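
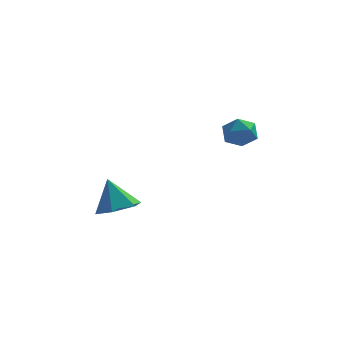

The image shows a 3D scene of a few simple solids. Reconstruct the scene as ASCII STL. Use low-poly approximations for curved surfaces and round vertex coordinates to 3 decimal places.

solid 
facet normal 0.318 -0.246 -0.915
outer loop
vertex -1.035 -1.296 -3.69
vertex -1.762 -0.834 -4.067
vertex -0.952 -0.385 -3.906
endloop
endfacet
facet normal 0.678 0.110 0.726
outer loop
vertex -1.035 -1.296 -3.69
vertex -0.952 -0.385 -3.906
vertex -2.238 -0.466 -2.693
endloop
endfacet
facet normal 0.318 -0.246 -0.915
outer loop
vertex -0.952 -0.385 -3.906
vertex -1.762 -0.834 -4.067
vertex -1.679 0.077 -4.283
endloop
endfacet
facet normal 0.330 0.852 0.407
outer loop
vertex -0.952 -0.385 -3.906
vertex -1.679 0.077 -4.283
vertex -2.238 -0.466 -2.693
endloop
endfacet
facet normal 0.317 -0.246 -0.916
outer loop
vertex -1.679 0.077 -4.283
vertex -1.762 -0.834 -4.067
vertex -2.489 -0.372 -4.443
endloop
endfacet
facet normal -0.499 0.858 0.118
outer loop
vertex -1.679 0.077 -4.283
vertex -2.489 -0.372 -4.443
vertex -2.238 -0.466 -2.693
endloop
endfacet
facet normal 0.318 -0.245 -0.916
outer loop
vertex -2.489 -0.372 -4.443
vertex -1.762 -0.834 -4.067
vertex -2.571 -1.284 -4.227
endloop
endfacet
facet normal -0.981 0.123 0.147
outer loop
vertex -2.489 -0.372 -4.443
vertex -2.571 -1.284 -4.227
vertex -2.238 -0.466 -2.693
endloop
endfacet
facet normal 0.318 -0.246 -0.916
outer loop
vertex -2.571 -1.284 -4.227
vertex -1.762 -0.834 -4.067
vertex -1.844 -1.745 -3.851
endloop
endfacet
facet normal -0.633 -0.618 0.467
outer loop
vertex -2.571 -1.284 -4.227
vertex -1.844 -1.745 -3.851
vertex -2.238 -0.466 -2.693
endloop
endfacet
facet normal 0.319 -0.246 -0.915
outer loop
vertex -1.844 -1.745 -3.851
vertex -1.762 -0.834 -4.067
vertex -1.035 -1.296 -3.69
endloop
endfacet
facet normal 0.196 -0.624 0.756
outer loop
vertex -1.844 -1.745 -3.851
vertex -1.035 -1.296 -3.69
vertex -2.238 -0.466 -2.693
endloop
endfacet
facet normal -0.527 0.384 0.758
outer loop
vertex 2.378 -2.408 1.134
vertex 2.95 -2.513 1.585
vertex 2.883 -1.879 1.217
endloop
endfacet
facet normal -0.727 0.672 0.139
outer loop
vertex 2.378 -2.408 1.134
vertex 2.883 -1.879 1.217
vertex 2.615 -2.031 0.549
endloop
endfacet
facet normal -0.946 0.144 -0.290
outer loop
vertex 2.378 -2.408 1.134
vertex 2.615 -2.031 0.549
vertex 2.518 -2.759 0.503
endloop
endfacet
facet normal -0.880 -0.470 0.066
outer loop
vertex 2.378 -2.408 1.134
vertex 2.518 -2.759 0.503
vertex 2.725 -3.057 1.143
endloop
endfacet
facet normal -0.622 -0.323 0.714
outer loop
vertex 2.378 -2.408 1.134
vertex 2.725 -3.057 1.143
vertex 2.95 -2.513 1.585
endloop
endfacet
facet normal -0.154 0.975 -0.160
outer loop
vertex 2.615 -2.031 0.549
vertex 2.883 -1.879 1.217
vertex 3.335 -1.903 0.637
endloop
endfacet
facet normal 0.171 0.508 0.844
outer loop
vertex 2.883 -1.879 1.217
vertex 2.95 -2.513 1.585
vertex 3.542 -2.201 1.277
endloop
endfacet
facet normal 0.019 -0.635 0.772
outer loop
vertex 2.95 -2.513 1.585
vertex 2.725 -3.057 1.143
vertex 3.445 -2.929 1.231
endloop
endfacet
facet normal -0.401 -0.873 -0.277
outer loop
vertex 2.725 -3.057 1.143
vertex 2.518 -2.759 0.503
vertex 3.177 -3.081 0.563
endloop
endfacet
facet normal -0.508 0.122 -0.853
outer loop
vertex 2.518 -2.759 0.503
vertex 2.615 -2.031 0.549
vertex 3.11 -2.447 0.195
endloop
endfacet
facet normal 0.880 0.470 -0.066
outer loop
vertex 3.682 -2.552 0.646
vertex 3.335 -1.903 0.637
vertex 3.542 -2.201 1.277
endloop
endfacet
facet normal 0.946 -0.144 0.290
outer loop
vertex 3.682 -2.552 0.646
vertex 3.542 -2.201 1.277
vertex 3.445 -2.929 1.231
endloop
endfacet
facet normal 0.727 -0.672 -0.139
outer loop
vertex 3.682 -2.552 0.646
vertex 3.445 -2.929 1.231
vertex 3.177 -3.081 0.563
endloop
endfacet
facet normal 0.527 -0.384 -0.758
outer loop
vertex 3.682 -2.552 0.646
vertex 3.177 -3.081 0.563
vertex 3.11 -2.447 0.195
endloop
endfacet
facet normal 0.622 0.323 -0.714
outer loop
vertex 3.682 -2.552 0.646
vertex 3.11 -2.447 0.195
vertex 3.335 -1.903 0.637
endloop
endfacet
facet normal 0.401 0.873 0.277
outer loop
vertex 3.542 -2.201 1.277
vertex 3.335 -1.903 0.637
vertex 2.883 -1.879 1.217
endloop
endfacet
facet normal 0.508 -0.122 0.853
outer loop
vertex 3.445 -2.929 1.231
vertex 3.542 -2.201 1.277
vertex 2.95 -2.513 1.585
endloop
endfacet
facet normal 0.154 -0.975 0.160
outer loop
vertex 3.177 -3.081 0.563
vertex 3.445 -2.929 1.231
vertex 2.725 -3.057 1.143
endloop
endfacet
facet normal -0.171 -0.508 -0.844
outer loop
vertex 3.11 -2.447 0.195
vertex 3.177 -3.081 0.563
vertex 2.518 -2.759 0.503
endloop
endfacet
facet normal -0.019 0.635 -0.772
outer loop
vertex 3.335 -1.903 0.637
vertex 3.11 -2.447 0.195
vertex 2.615 -2.031 0.549
endloop
endfacet

endsolid


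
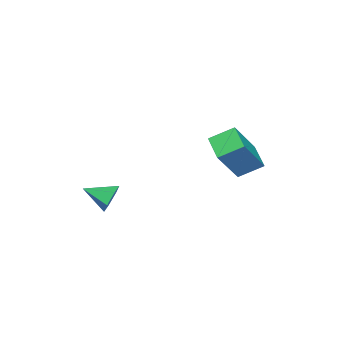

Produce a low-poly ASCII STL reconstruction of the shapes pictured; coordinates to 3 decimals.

solid 
facet normal -0.642 0.135 -0.755
outer loop
vertex -0.875 2.954 2.347
vertex -0.107 3.735 1.833
vertex -0.402 2.127 1.797
endloop
endfacet
facet normal -0.635 -0.645 0.425
outer loop
vertex 0.747 1.885 3.147
vertex -0.875 2.954 2.347
vertex -0.402 2.127 1.797
endloop
endfacet
facet normal -0.642 0.135 -0.755
outer loop
vertex -0.402 2.127 1.797
vertex -0.107 3.735 1.833
vertex 0.366 2.908 1.283
endloop
endfacet
facet normal 0.430 -0.752 -0.500
outer loop
vertex 0.366 2.908 1.283
vertex 0.747 1.885 3.147
vertex -0.402 2.127 1.797
endloop
endfacet
facet normal -0.430 0.752 0.500
outer loop
vertex -0.875 2.954 2.347
vertex 1.042 3.493 3.183
vertex -0.107 3.735 1.833
endloop
endfacet
facet normal -0.635 -0.645 0.425
outer loop
vertex 0.274 2.712 3.697
vertex -0.875 2.954 2.347
vertex 0.747 1.885 3.147
endloop
endfacet
facet normal -0.430 0.752 0.500
outer loop
vertex 0.274 2.712 3.697
vertex 1.042 3.493 3.183
vertex -0.875 2.954 2.347
endloop
endfacet
facet normal 0.635 0.645 -0.425
outer loop
vertex -0.107 3.735 1.833
vertex 1.042 3.493 3.183
vertex 0.366 2.908 1.283
endloop
endfacet
facet normal 0.430 -0.752 -0.500
outer loop
vertex 1.515 2.666 2.633
vertex 0.747 1.885 3.147
vertex 0.366 2.908 1.283
endloop
endfacet
facet normal 0.635 0.645 -0.425
outer loop
vertex 0.366 2.908 1.283
vertex 1.042 3.493 3.183
vertex 1.515 2.666 2.633
endloop
endfacet
facet normal 0.642 -0.135 0.755
outer loop
vertex 1.515 2.666 2.633
vertex 0.274 2.712 3.697
vertex 0.747 1.885 3.147
endloop
endfacet
facet normal 0.642 -0.135 0.755
outer loop
vertex 1.042 3.493 3.183
vertex 0.274 2.712 3.697
vertex 1.515 2.666 2.633
endloop
endfacet
facet normal -0.283 0.884 -0.372
outer loop
vertex 2.504 -1.456 -0.603
vertex 2.155 -1.337 -0.055
vertex 2.787 -1.15 -0.091
endloop
endfacet
facet normal 0.895 -0.336 -0.294
outer loop
vertex 2.504 -1.456 -0.603
vertex 2.787 -1.15 -0.091
vertex 2.485 -2.363 0.375
endloop
endfacet
facet normal -0.283 0.884 -0.373
outer loop
vertex 2.787 -1.15 -0.091
vertex 2.155 -1.337 -0.055
vertex 2.438 -1.031 0.456
endloop
endfacet
facet normal 0.843 -0.003 0.538
outer loop
vertex 2.787 -1.15 -0.091
vertex 2.438 -1.031 0.456
vertex 2.485 -2.363 0.375
endloop
endfacet
facet normal -0.284 0.884 -0.372
outer loop
vertex 2.438 -1.031 0.456
vertex 2.155 -1.337 -0.055
vertex 1.807 -1.219 0.492
endloop
endfacet
facet normal 0.074 -0.058 0.996
outer loop
vertex 2.438 -1.031 0.456
vertex 1.807 -1.219 0.492
vertex 2.485 -2.363 0.375
endloop
endfacet
facet normal -0.284 0.884 -0.372
outer loop
vertex 1.807 -1.219 0.492
vertex 2.155 -1.337 -0.055
vertex 1.524 -1.525 -0.019
endloop
endfacet
facet normal -0.643 -0.445 0.623
outer loop
vertex 1.807 -1.219 0.492
vertex 1.524 -1.525 -0.019
vertex 2.485 -2.363 0.375
endloop
endfacet
facet normal -0.285 0.884 -0.371
outer loop
vertex 1.524 -1.525 -0.019
vertex 2.155 -1.337 -0.055
vertex 1.872 -1.643 -0.567
endloop
endfacet
facet normal -0.593 -0.778 -0.209
outer loop
vertex 1.524 -1.525 -0.019
vertex 1.872 -1.643 -0.567
vertex 2.485 -2.363 0.375
endloop
endfacet
facet normal -0.283 0.884 -0.372
outer loop
vertex 1.872 -1.643 -0.567
vertex 2.155 -1.337 -0.055
vertex 2.504 -1.456 -0.603
endloop
endfacet
facet normal 0.176 -0.723 -0.668
outer loop
vertex 1.872 -1.643 -0.567
vertex 2.504 -1.456 -0.603
vertex 2.485 -2.363 0.375
endloop
endfacet

endsolid


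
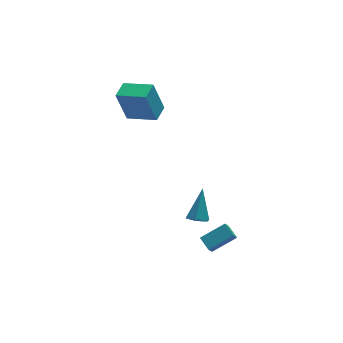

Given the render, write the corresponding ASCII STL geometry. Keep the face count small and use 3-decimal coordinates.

solid 
facet normal -0.336 -0.528 -0.780
outer loop
vertex -2.016 -3.926 -0.684
vertex -2.359 -3.402 -0.891
vertex -1.739 -3.492 -1.097
endloop
endfacet
facet normal 0.904 -0.363 0.225
outer loop
vertex -2.016 -3.926 -0.684
vertex -1.739 -3.492 -1.097
vertex -1.721 -2.398 0.591
endloop
endfacet
facet normal -0.336 -0.528 -0.780
outer loop
vertex -1.739 -3.492 -1.097
vertex -2.359 -3.402 -0.891
vertex -2.082 -2.968 -1.304
endloop
endfacet
facet normal 0.849 0.440 -0.294
outer loop
vertex -1.739 -3.492 -1.097
vertex -2.082 -2.968 -1.304
vertex -1.721 -2.398 0.591
endloop
endfacet
facet normal -0.336 -0.528 -0.780
outer loop
vertex -2.082 -2.968 -1.304
vertex -2.359 -3.402 -0.891
vertex -2.703 -2.877 -1.098
endloop
endfacet
facet normal 0.042 0.955 -0.295
outer loop
vertex -2.082 -2.968 -1.304
vertex -2.703 -2.877 -1.098
vertex -1.721 -2.398 0.591
endloop
endfacet
facet normal -0.336 -0.528 -0.780
outer loop
vertex -2.703 -2.877 -1.098
vertex -2.359 -3.402 -0.891
vertex -2.98 -3.311 -0.685
endloop
endfacet
facet normal -0.711 0.667 0.224
outer loop
vertex -2.703 -2.877 -1.098
vertex -2.98 -3.311 -0.685
vertex -1.721 -2.398 0.591
endloop
endfacet
facet normal -0.336 -0.529 -0.780
outer loop
vertex -2.98 -3.311 -0.685
vertex -2.359 -3.402 -0.891
vertex -2.636 -3.835 -0.478
endloop
endfacet
facet normal -0.655 -0.136 0.743
outer loop
vertex -2.98 -3.311 -0.685
vertex -2.636 -3.835 -0.478
vertex -1.721 -2.398 0.591
endloop
endfacet
facet normal -0.337 -0.528 -0.780
outer loop
vertex -2.636 -3.835 -0.478
vertex -2.359 -3.402 -0.891
vertex -2.016 -3.926 -0.684
endloop
endfacet
facet normal 0.152 -0.650 0.744
outer loop
vertex -2.636 -3.835 -0.478
vertex -2.016 -3.926 -0.684
vertex -1.721 -2.398 0.591
endloop
endfacet
facet normal -0.636 -0.768 -0.070
outer loop
vertex -3.202 2.548 4.391
vertex -4.533 3.697 3.885
vertex -2.673 2.29 2.417
endloop
endfacet
facet normal 0.728 -0.628 0.277
outer loop
vertex -1.967 3.143 2.495
vertex -3.202 2.548 4.391
vertex -2.673 2.29 2.417
endloop
endfacet
facet normal -0.636 -0.768 -0.070
outer loop
vertex -2.673 2.29 2.417
vertex -4.533 3.697 3.885
vertex -4.005 3.439 1.911
endloop
endfacet
facet normal 0.257 -0.125 -0.958
outer loop
vertex -4.005 3.439 1.911
vertex -1.967 3.143 2.495
vertex -2.673 2.29 2.417
endloop
endfacet
facet normal -0.257 0.125 0.958
outer loop
vertex -3.202 2.548 4.391
vertex -3.827 4.55 3.963
vertex -4.533 3.697 3.885
endloop
endfacet
facet normal 0.727 -0.628 0.277
outer loop
vertex -2.495 3.401 4.469
vertex -3.202 2.548 4.391
vertex -1.967 3.143 2.495
endloop
endfacet
facet normal -0.256 0.125 0.958
outer loop
vertex -2.495 3.401 4.469
vertex -3.827 4.55 3.963
vertex -3.202 2.548 4.391
endloop
endfacet
facet normal -0.728 0.628 -0.277
outer loop
vertex -4.533 3.697 3.885
vertex -3.827 4.55 3.963
vertex -4.005 3.439 1.911
endloop
endfacet
facet normal 0.256 -0.125 -0.958
outer loop
vertex -3.298 4.292 1.989
vertex -1.967 3.143 2.495
vertex -4.005 3.439 1.911
endloop
endfacet
facet normal -0.727 0.628 -0.277
outer loop
vertex -4.005 3.439 1.911
vertex -3.827 4.55 3.963
vertex -3.298 4.292 1.989
endloop
endfacet
facet normal 0.637 0.768 0.070
outer loop
vertex -3.298 4.292 1.989
vertex -2.495 3.401 4.469
vertex -1.967 3.143 2.495
endloop
endfacet
facet normal 0.636 0.768 0.070
outer loop
vertex -3.827 4.55 3.963
vertex -2.495 3.401 4.469
vertex -3.298 4.292 1.989
endloop
endfacet
facet normal -0.387 -0.407 0.827
outer loop
vertex -0.533 -2.693 -2.779
vertex -1.967 -2.764 -3.485
vertex -0.345 -3.487 -3.082
endloop
endfacet
facet normal 0.897 0.044 0.441
outer loop
vertex 0.007 -3.116 -3.835
vertex -0.533 -2.693 -2.779
vertex -0.345 -3.487 -3.082
endloop
endfacet
facet normal -0.387 -0.407 0.827
outer loop
vertex -0.345 -3.487 -3.082
vertex -1.967 -2.764 -3.485
vertex -1.779 -3.558 -3.788
endloop
endfacet
facet normal 0.217 -0.912 -0.348
outer loop
vertex -1.779 -3.558 -3.788
vertex 0.007 -3.116 -3.835
vertex -0.345 -3.487 -3.082
endloop
endfacet
facet normal -0.217 0.912 0.348
outer loop
vertex -0.533 -2.693 -2.779
vertex -1.615 -2.393 -4.238
vertex -1.967 -2.764 -3.485
endloop
endfacet
facet normal 0.897 0.044 0.441
outer loop
vertex -0.181 -2.322 -3.532
vertex -0.533 -2.693 -2.779
vertex 0.007 -3.116 -3.835
endloop
endfacet
facet normal -0.217 0.912 0.348
outer loop
vertex -0.181 -2.322 -3.532
vertex -1.615 -2.393 -4.238
vertex -0.533 -2.693 -2.779
endloop
endfacet
facet normal -0.897 -0.044 -0.441
outer loop
vertex -1.967 -2.764 -3.485
vertex -1.615 -2.393 -4.238
vertex -1.779 -3.558 -3.788
endloop
endfacet
facet normal 0.217 -0.912 -0.348
outer loop
vertex -1.427 -3.187 -4.541
vertex 0.007 -3.116 -3.835
vertex -1.779 -3.558 -3.788
endloop
endfacet
facet normal -0.897 -0.044 -0.441
outer loop
vertex -1.779 -3.558 -3.788
vertex -1.615 -2.393 -4.238
vertex -1.427 -3.187 -4.541
endloop
endfacet
facet normal 0.387 0.407 -0.827
outer loop
vertex -1.427 -3.187 -4.541
vertex -0.181 -2.322 -3.532
vertex 0.007 -3.116 -3.835
endloop
endfacet
facet normal 0.387 0.407 -0.827
outer loop
vertex -1.615 -2.393 -4.238
vertex -0.181 -2.322 -3.532
vertex -1.427 -3.187 -4.541
endloop
endfacet

endsolid


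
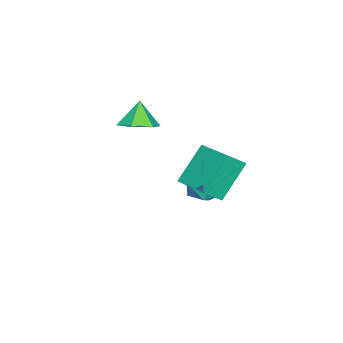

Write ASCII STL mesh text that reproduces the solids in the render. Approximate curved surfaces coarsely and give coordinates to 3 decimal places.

solid 
facet normal 0.348 0.133 -0.928
outer loop
vertex 2.079 -3.82 2.32
vertex 1.562 -3.139 2.224
vertex 2.357 -3.035 2.537
endloop
endfacet
facet normal 0.570 -0.400 0.718
outer loop
vertex 2.079 -3.82 2.32
vertex 2.357 -3.035 2.537
vertex 1.138 -3.301 3.356
endloop
endfacet
facet normal 0.348 0.133 -0.928
outer loop
vertex 2.357 -3.035 2.537
vertex 1.562 -3.139 2.224
vertex 1.84 -2.354 2.441
endloop
endfacet
facet normal 0.433 0.440 0.787
outer loop
vertex 2.357 -3.035 2.537
vertex 1.84 -2.354 2.441
vertex 1.138 -3.301 3.356
endloop
endfacet
facet normal 0.348 0.133 -0.928
outer loop
vertex 1.84 -2.354 2.441
vertex 1.562 -3.139 2.224
vertex 1.046 -2.458 2.128
endloop
endfacet
facet normal -0.319 0.770 0.553
outer loop
vertex 1.84 -2.354 2.441
vertex 1.046 -2.458 2.128
vertex 1.138 -3.301 3.356
endloop
endfacet
facet normal 0.348 0.133 -0.928
outer loop
vertex 1.046 -2.458 2.128
vertex 1.562 -3.139 2.224
vertex 0.768 -3.242 1.911
endloop
endfacet
facet normal -0.932 0.262 0.249
outer loop
vertex 1.046 -2.458 2.128
vertex 0.768 -3.242 1.911
vertex 1.138 -3.301 3.356
endloop
endfacet
facet normal 0.348 0.133 -0.928
outer loop
vertex 0.768 -3.242 1.911
vertex 1.562 -3.139 2.224
vertex 1.284 -3.923 2.007
endloop
endfacet
facet normal -0.796 -0.578 0.180
outer loop
vertex 0.768 -3.242 1.911
vertex 1.284 -3.923 2.007
vertex 1.138 -3.301 3.356
endloop
endfacet
facet normal 0.348 0.133 -0.928
outer loop
vertex 1.284 -3.923 2.007
vertex 1.562 -3.139 2.224
vertex 2.079 -3.82 2.32
endloop
endfacet
facet normal -0.045 -0.909 0.414
outer loop
vertex 1.284 -3.923 2.007
vertex 2.079 -3.82 2.32
vertex 1.138 -3.301 3.356
endloop
endfacet
facet normal -0.567 0.233 0.790
outer loop
vertex 3.154 0.343 2.723
vertex 4.129 1.884 2.969
vertex 2.574 0.798 2.172
endloop
endfacet
facet normal -0.530 -0.837 -0.134
outer loop
vertex 3.651 0.356 0.671
vertex 3.154 0.343 2.723
vertex 2.574 0.798 2.172
endloop
endfacet
facet normal -0.567 0.232 0.791
outer loop
vertex 2.574 0.798 2.172
vertex 4.129 1.884 2.969
vertex 3.548 2.339 2.419
endloop
endfacet
facet normal -0.631 0.494 -0.598
outer loop
vertex 3.548 2.339 2.419
vertex 3.651 0.356 0.671
vertex 2.574 0.798 2.172
endloop
endfacet
facet normal 0.631 -0.494 0.598
outer loop
vertex 3.154 0.343 2.723
vertex 5.206 1.442 1.468
vertex 4.129 1.884 2.969
endloop
endfacet
facet normal -0.530 -0.838 -0.134
outer loop
vertex 4.232 -0.099 1.221
vertex 3.154 0.343 2.723
vertex 3.651 0.356 0.671
endloop
endfacet
facet normal 0.631 -0.494 0.598
outer loop
vertex 4.232 -0.099 1.221
vertex 5.206 1.442 1.468
vertex 3.154 0.343 2.723
endloop
endfacet
facet normal 0.530 0.838 0.133
outer loop
vertex 4.129 1.884 2.969
vertex 5.206 1.442 1.468
vertex 3.548 2.339 2.419
endloop
endfacet
facet normal -0.631 0.494 -0.598
outer loop
vertex 4.626 1.897 0.917
vertex 3.651 0.356 0.671
vertex 3.548 2.339 2.419
endloop
endfacet
facet normal 0.530 0.837 0.134
outer loop
vertex 3.548 2.339 2.419
vertex 5.206 1.442 1.468
vertex 4.626 1.897 0.917
endloop
endfacet
facet normal 0.567 -0.232 -0.791
outer loop
vertex 4.626 1.897 0.917
vertex 4.232 -0.099 1.221
vertex 3.651 0.356 0.671
endloop
endfacet
facet normal 0.568 -0.232 -0.790
outer loop
vertex 5.206 1.442 1.468
vertex 4.232 -0.099 1.221
vertex 4.626 1.897 0.917
endloop
endfacet
facet normal -0.508 0.071 0.858
outer loop
vertex 1.551 0.443 0.353
vertex 1.258 -0.373 0.247
vertex 2.004 -0.23 0.677
endloop
endfacet
facet normal 0.079 0.475 0.876
outer loop
vertex 1.551 0.443 0.353
vertex 2.004 -0.23 0.677
vertex 2.421 0.428 0.283
endloop
endfacet
facet normal 0.043 0.941 0.336
outer loop
vertex 1.551 0.443 0.353
vertex 2.421 0.428 0.283
vertex 1.933 0.691 -0.391
endloop
endfacet
facet normal -0.567 0.824 -0.016
outer loop
vertex 1.551 0.443 0.353
vertex 1.933 0.691 -0.391
vertex 1.214 0.196 -0.413
endloop
endfacet
facet normal -0.908 0.286 0.307
outer loop
vertex 1.551 0.443 0.353
vertex 1.214 0.196 -0.413
vertex 1.258 -0.373 0.247
endloop
endfacet
facet normal 0.642 0.052 0.765
outer loop
vertex 2.421 0.428 0.283
vertex 2.004 -0.23 0.677
vertex 2.666 -0.396 0.133
endloop
endfacet
facet normal -0.308 -0.603 0.736
outer loop
vertex 2.004 -0.23 0.677
vertex 1.258 -0.373 0.247
vertex 1.947 -0.891 0.111
endloop
endfacet
facet normal -0.954 -0.255 -0.156
outer loop
vertex 1.258 -0.373 0.247
vertex 1.214 0.196 -0.413
vertex 1.459 -0.628 -0.563
endloop
endfacet
facet normal -0.403 0.615 -0.678
outer loop
vertex 1.214 0.196 -0.413
vertex 1.933 0.691 -0.391
vertex 1.876 0.03 -0.957
endloop
endfacet
facet normal 0.584 0.805 -0.109
outer loop
vertex 1.933 0.691 -0.391
vertex 2.421 0.428 0.283
vertex 2.622 0.173 -0.527
endloop
endfacet
facet normal 0.567 -0.824 0.016
outer loop
vertex 2.329 -0.643 -0.633
vertex 2.666 -0.396 0.133
vertex 1.947 -0.891 0.111
endloop
endfacet
facet normal -0.043 -0.941 -0.336
outer loop
vertex 2.329 -0.643 -0.633
vertex 1.947 -0.891 0.111
vertex 1.459 -0.628 -0.563
endloop
endfacet
facet normal -0.079 -0.475 -0.876
outer loop
vertex 2.329 -0.643 -0.633
vertex 1.459 -0.628 -0.563
vertex 1.876 0.03 -0.957
endloop
endfacet
facet normal 0.508 -0.071 -0.858
outer loop
vertex 2.329 -0.643 -0.633
vertex 1.876 0.03 -0.957
vertex 2.622 0.173 -0.527
endloop
endfacet
facet normal 0.908 -0.286 -0.307
outer loop
vertex 2.329 -0.643 -0.633
vertex 2.622 0.173 -0.527
vertex 2.666 -0.396 0.133
endloop
endfacet
facet normal 0.403 -0.615 0.678
outer loop
vertex 1.947 -0.891 0.111
vertex 2.666 -0.396 0.133
vertex 2.004 -0.23 0.677
endloop
endfacet
facet normal -0.584 -0.805 0.109
outer loop
vertex 1.459 -0.628 -0.563
vertex 1.947 -0.891 0.111
vertex 1.258 -0.373 0.247
endloop
endfacet
facet normal -0.642 -0.052 -0.765
outer loop
vertex 1.876 0.03 -0.957
vertex 1.459 -0.628 -0.563
vertex 1.214 0.196 -0.413
endloop
endfacet
facet normal 0.308 0.603 -0.736
outer loop
vertex 2.622 0.173 -0.527
vertex 1.876 0.03 -0.957
vertex 1.933 0.691 -0.391
endloop
endfacet
facet normal 0.954 0.255 0.156
outer loop
vertex 2.666 -0.396 0.133
vertex 2.622 0.173 -0.527
vertex 2.421 0.428 0.283
endloop
endfacet

endsolid


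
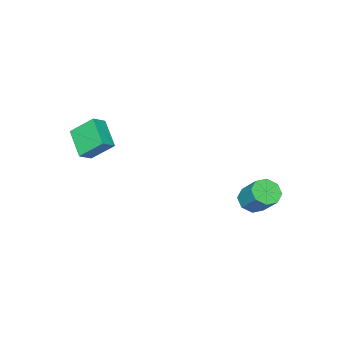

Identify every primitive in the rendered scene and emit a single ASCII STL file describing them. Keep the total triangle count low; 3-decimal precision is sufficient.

solid 
facet normal -0.147 -0.673 -0.725
outer loop
vertex -2.354 1.649 -4.243
vertex -3.122 2.153 -4.555
vertex -2.172 2.157 -4.752
endloop
endfacet
facet normal 0.958 -0.279 0.064
outer loop
vertex -2.354 1.649 -4.243
vertex -2.172 2.157 -4.752
vertex -2.071 2.943 -2.852
endloop
endfacet
facet normal 0.958 -0.279 0.064
outer loop
vertex -2.071 2.943 -2.852
vertex -2.172 2.157 -4.752
vertex -1.889 3.451 -3.362
endloop
endfacet
facet normal 0.147 0.674 0.724
outer loop
vertex -2.071 2.943 -2.852
vertex -1.889 3.451 -3.362
vertex -2.838 3.447 -3.165
endloop
endfacet
facet normal -0.147 -0.674 -0.724
outer loop
vertex -2.172 2.157 -4.752
vertex -3.122 2.153 -4.555
vertex -2.546 2.663 -5.147
endloop
endfacet
facet normal 0.851 0.286 -0.440
outer loop
vertex -2.172 2.157 -4.752
vertex -2.546 2.663 -5.147
vertex -1.889 3.451 -3.362
endloop
endfacet
facet normal 0.851 0.287 -0.440
outer loop
vertex -1.889 3.451 -3.362
vertex -2.546 2.663 -5.147
vertex -2.263 3.956 -3.756
endloop
endfacet
facet normal 0.147 0.674 0.724
outer loop
vertex -1.889 3.451 -3.362
vertex -2.263 3.956 -3.756
vertex -2.838 3.447 -3.165
endloop
endfacet
facet normal -0.148 -0.674 -0.724
outer loop
vertex -2.546 2.663 -5.147
vertex -3.122 2.153 -4.555
vertex -3.258 2.87 -5.194
endloop
endfacet
facet normal 0.244 0.685 -0.686
outer loop
vertex -2.546 2.663 -5.147
vertex -3.258 2.87 -5.194
vertex -2.263 3.956 -3.756
endloop
endfacet
facet normal 0.246 0.684 -0.687
outer loop
vertex -2.263 3.956 -3.756
vertex -3.258 2.87 -5.194
vertex -2.974 4.164 -3.804
endloop
endfacet
facet normal 0.148 0.674 0.724
outer loop
vertex -2.263 3.956 -3.756
vertex -2.974 4.164 -3.804
vertex -2.838 3.447 -3.165
endloop
endfacet
facet normal -0.147 -0.673 -0.724
outer loop
vertex -3.258 2.87 -5.194
vertex -3.122 2.153 -4.555
vertex -3.889 2.657 -4.868
endloop
endfacet
facet normal -0.504 0.681 -0.531
outer loop
vertex -3.258 2.87 -5.194
vertex -3.889 2.657 -4.868
vertex -2.974 4.164 -3.804
endloop
endfacet
facet normal -0.504 0.681 -0.531
outer loop
vertex -2.974 4.164 -3.804
vertex -3.889 2.657 -4.868
vertex -3.606 3.951 -3.477
endloop
endfacet
facet normal 0.148 0.674 0.724
outer loop
vertex -2.974 4.164 -3.804
vertex -3.606 3.951 -3.477
vertex -2.838 3.447 -3.165
endloop
endfacet
facet normal -0.147 -0.674 -0.724
outer loop
vertex -3.889 2.657 -4.868
vertex -3.122 2.153 -4.555
vertex -4.071 2.149 -4.358
endloop
endfacet
facet normal -0.958 0.279 -0.064
outer loop
vertex -3.889 2.657 -4.868
vertex -4.071 2.149 -4.358
vertex -3.606 3.951 -3.477
endloop
endfacet
facet normal -0.958 0.279 -0.064
outer loop
vertex -3.606 3.951 -3.477
vertex -4.071 2.149 -4.358
vertex -3.788 3.443 -2.968
endloop
endfacet
facet normal 0.147 0.673 0.725
outer loop
vertex -3.606 3.951 -3.477
vertex -3.788 3.443 -2.968
vertex -2.838 3.447 -3.165
endloop
endfacet
facet normal -0.147 -0.674 -0.724
outer loop
vertex -4.071 2.149 -4.358
vertex -3.122 2.153 -4.555
vertex -3.697 1.644 -3.964
endloop
endfacet
facet normal -0.851 -0.287 0.440
outer loop
vertex -4.071 2.149 -4.358
vertex -3.697 1.644 -3.964
vertex -3.788 3.443 -2.968
endloop
endfacet
facet normal -0.851 -0.286 0.439
outer loop
vertex -3.788 3.443 -2.968
vertex -3.697 1.644 -3.964
vertex -3.414 2.937 -2.573
endloop
endfacet
facet normal 0.147 0.674 0.724
outer loop
vertex -3.788 3.443 -2.968
vertex -3.414 2.937 -2.573
vertex -2.838 3.447 -3.165
endloop
endfacet
facet normal -0.148 -0.674 -0.724
outer loop
vertex -3.697 1.644 -3.964
vertex -3.122 2.153 -4.555
vertex -2.986 1.436 -3.916
endloop
endfacet
facet normal -0.247 -0.684 0.686
outer loop
vertex -3.697 1.644 -3.964
vertex -2.986 1.436 -3.916
vertex -3.414 2.937 -2.573
endloop
endfacet
facet normal -0.244 -0.684 0.687
outer loop
vertex -3.414 2.937 -2.573
vertex -2.986 1.436 -3.916
vertex -2.702 2.73 -2.526
endloop
endfacet
facet normal 0.148 0.674 0.724
outer loop
vertex -3.414 2.937 -2.573
vertex -2.702 2.73 -2.526
vertex -2.838 3.447 -3.165
endloop
endfacet
facet normal -0.148 -0.674 -0.724
outer loop
vertex -2.986 1.436 -3.916
vertex -3.122 2.153 -4.555
vertex -2.354 1.649 -4.243
endloop
endfacet
facet normal 0.504 -0.681 0.531
outer loop
vertex -2.986 1.436 -3.916
vertex -2.354 1.649 -4.243
vertex -2.702 2.73 -2.526
endloop
endfacet
facet normal 0.504 -0.681 0.531
outer loop
vertex -2.702 2.73 -2.526
vertex -2.354 1.649 -4.243
vertex -2.071 2.943 -2.852
endloop
endfacet
facet normal 0.147 0.673 0.724
outer loop
vertex -2.702 2.73 -2.526
vertex -2.071 2.943 -2.852
vertex -2.838 3.447 -3.165
endloop
endfacet
facet normal -0.852 0.042 -0.522
outer loop
vertex 3.214 -5.279 0.63
vertex 2.518 -4.073 1.863
vertex 3.953 -3.744 -0.455
endloop
endfacet
facet normal 0.374 -0.649 -0.663
outer loop
vertex 4.822 -3.787 0.077
vertex 3.214 -5.279 0.63
vertex 3.953 -3.744 -0.455
endloop
endfacet
facet normal -0.852 0.042 -0.522
outer loop
vertex 3.953 -3.744 -0.455
vertex 2.518 -4.073 1.863
vertex 3.257 -2.538 0.778
endloop
endfacet
facet normal 0.366 0.760 -0.537
outer loop
vertex 3.257 -2.538 0.778
vertex 4.822 -3.787 0.077
vertex 3.953 -3.744 -0.455
endloop
endfacet
facet normal -0.366 -0.760 0.537
outer loop
vertex 3.214 -5.279 0.63
vertex 3.387 -4.116 2.395
vertex 2.518 -4.073 1.863
endloop
endfacet
facet normal 0.374 -0.649 -0.663
outer loop
vertex 4.083 -5.322 1.162
vertex 3.214 -5.279 0.63
vertex 4.822 -3.787 0.077
endloop
endfacet
facet normal -0.366 -0.760 0.537
outer loop
vertex 4.083 -5.322 1.162
vertex 3.387 -4.116 2.395
vertex 3.214 -5.279 0.63
endloop
endfacet
facet normal -0.374 0.649 0.663
outer loop
vertex 2.518 -4.073 1.863
vertex 3.387 -4.116 2.395
vertex 3.257 -2.538 0.778
endloop
endfacet
facet normal 0.366 0.760 -0.537
outer loop
vertex 4.126 -2.581 1.31
vertex 4.822 -3.787 0.077
vertex 3.257 -2.538 0.778
endloop
endfacet
facet normal -0.374 0.649 0.663
outer loop
vertex 3.257 -2.538 0.778
vertex 3.387 -4.116 2.395
vertex 4.126 -2.581 1.31
endloop
endfacet
facet normal 0.852 -0.042 0.522
outer loop
vertex 4.126 -2.581 1.31
vertex 4.083 -5.322 1.162
vertex 4.822 -3.787 0.077
endloop
endfacet
facet normal 0.852 -0.042 0.522
outer loop
vertex 3.387 -4.116 2.395
vertex 4.083 -5.322 1.162
vertex 4.126 -2.581 1.31
endloop
endfacet

endsolid


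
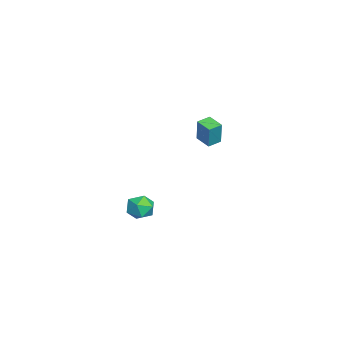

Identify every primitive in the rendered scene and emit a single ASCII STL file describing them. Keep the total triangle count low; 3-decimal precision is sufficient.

solid 
facet normal -0.746 -0.631 0.212
outer loop
vertex -3.815 2.782 -0.383
vertex -4.345 3.449 -0.262
vertex -4.205 2.742 -1.872
endloop
endfacet
facet normal 0.616 -0.775 -0.141
outer loop
vertex -3.415 3.411 -2.098
vertex -3.815 2.782 -0.383
vertex -4.205 2.742 -1.872
endloop
endfacet
facet normal -0.746 -0.632 0.213
outer loop
vertex -4.205 2.742 -1.872
vertex -4.345 3.449 -0.262
vertex -4.735 3.408 -1.752
endloop
endfacet
facet normal -0.253 -0.027 -0.967
outer loop
vertex -4.735 3.408 -1.752
vertex -3.415 3.411 -2.098
vertex -4.205 2.742 -1.872
endloop
endfacet
facet normal 0.254 0.027 0.967
outer loop
vertex -3.815 2.782 -0.383
vertex -3.555 4.118 -0.488
vertex -4.345 3.449 -0.262
endloop
endfacet
facet normal 0.617 -0.774 -0.140
outer loop
vertex -3.025 3.452 -0.608
vertex -3.815 2.782 -0.383
vertex -3.415 3.411 -2.098
endloop
endfacet
facet normal 0.253 0.027 0.967
outer loop
vertex -3.025 3.452 -0.608
vertex -3.555 4.118 -0.488
vertex -3.815 2.782 -0.383
endloop
endfacet
facet normal -0.616 0.775 0.140
outer loop
vertex -4.345 3.449 -0.262
vertex -3.555 4.118 -0.488
vertex -4.735 3.408 -1.752
endloop
endfacet
facet normal -0.253 -0.026 -0.967
outer loop
vertex -3.945 4.078 -1.977
vertex -3.415 3.411 -2.098
vertex -4.735 3.408 -1.752
endloop
endfacet
facet normal -0.617 0.774 0.141
outer loop
vertex -4.735 3.408 -1.752
vertex -3.555 4.118 -0.488
vertex -3.945 4.078 -1.977
endloop
endfacet
facet normal 0.746 0.631 -0.213
outer loop
vertex -3.945 4.078 -1.977
vertex -3.025 3.452 -0.608
vertex -3.415 3.411 -2.098
endloop
endfacet
facet normal 0.746 0.632 -0.212
outer loop
vertex -3.555 4.118 -0.488
vertex -3.025 3.452 -0.608
vertex -3.945 4.078 -1.977
endloop
endfacet
facet normal -0.085 0.783 0.616
outer loop
vertex 2.948 0.708 -2.924
vertex 3.284 0.24 -2.283
vertex 3.8 0.701 -2.797
endloop
endfacet
facet normal 0.016 0.998 -0.055
outer loop
vertex 2.948 0.708 -2.924
vertex 3.8 0.701 -2.797
vertex 3.484 0.662 -3.598
endloop
endfacet
facet normal -0.510 0.730 -0.455
outer loop
vertex 2.948 0.708 -2.924
vertex 3.484 0.662 -3.598
vertex 2.772 0.176 -3.579
endloop
endfacet
facet normal -0.937 0.348 -0.031
outer loop
vertex 2.948 0.708 -2.924
vertex 2.772 0.176 -3.579
vertex 2.648 -0.085 -2.767
endloop
endfacet
facet normal -0.675 0.381 0.632
outer loop
vertex 2.948 0.708 -2.924
vertex 2.648 -0.085 -2.767
vertex 3.284 0.24 -2.283
endloop
endfacet
facet normal 0.632 0.721 -0.284
outer loop
vertex 3.484 0.662 -3.598
vertex 3.8 0.701 -2.797
vertex 4.152 0.165 -3.373
endloop
endfacet
facet normal 0.467 0.371 0.802
outer loop
vertex 3.8 0.701 -2.797
vertex 3.284 0.24 -2.283
vertex 4.028 -0.096 -2.561
endloop
endfacet
facet normal -0.487 -0.280 0.828
outer loop
vertex 3.284 0.24 -2.283
vertex 2.648 -0.085 -2.767
vertex 3.316 -0.582 -2.542
endloop
endfacet
facet normal -0.910 -0.333 -0.246
outer loop
vertex 2.648 -0.085 -2.767
vertex 2.772 0.176 -3.579
vertex 3.0 -0.621 -3.343
endloop
endfacet
facet normal -0.220 0.285 -0.933
outer loop
vertex 2.772 0.176 -3.579
vertex 3.484 0.662 -3.598
vertex 3.516 -0.16 -3.857
endloop
endfacet
facet normal 0.937 -0.348 0.031
outer loop
vertex 3.852 -0.628 -3.216
vertex 4.152 0.165 -3.373
vertex 4.028 -0.096 -2.561
endloop
endfacet
facet normal 0.510 -0.730 0.455
outer loop
vertex 3.852 -0.628 -3.216
vertex 4.028 -0.096 -2.561
vertex 3.316 -0.582 -2.542
endloop
endfacet
facet normal -0.016 -0.998 0.055
outer loop
vertex 3.852 -0.628 -3.216
vertex 3.316 -0.582 -2.542
vertex 3.0 -0.621 -3.343
endloop
endfacet
facet normal 0.085 -0.783 -0.616
outer loop
vertex 3.852 -0.628 -3.216
vertex 3.0 -0.621 -3.343
vertex 3.516 -0.16 -3.857
endloop
endfacet
facet normal 0.675 -0.381 -0.632
outer loop
vertex 3.852 -0.628 -3.216
vertex 3.516 -0.16 -3.857
vertex 4.152 0.165 -3.373
endloop
endfacet
facet normal 0.910 0.333 0.246
outer loop
vertex 4.028 -0.096 -2.561
vertex 4.152 0.165 -3.373
vertex 3.8 0.701 -2.797
endloop
endfacet
facet normal 0.220 -0.285 0.933
outer loop
vertex 3.316 -0.582 -2.542
vertex 4.028 -0.096 -2.561
vertex 3.284 0.24 -2.283
endloop
endfacet
facet normal -0.632 -0.721 0.284
outer loop
vertex 3.0 -0.621 -3.343
vertex 3.316 -0.582 -2.542
vertex 2.648 -0.085 -2.767
endloop
endfacet
facet normal -0.467 -0.371 -0.802
outer loop
vertex 3.516 -0.16 -3.857
vertex 3.0 -0.621 -3.343
vertex 2.772 0.176 -3.579
endloop
endfacet
facet normal 0.487 0.280 -0.828
outer loop
vertex 4.152 0.165 -3.373
vertex 3.516 -0.16 -3.857
vertex 3.484 0.662 -3.598
endloop
endfacet

endsolid


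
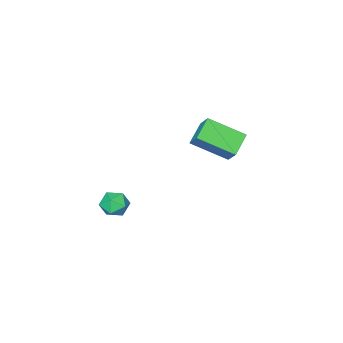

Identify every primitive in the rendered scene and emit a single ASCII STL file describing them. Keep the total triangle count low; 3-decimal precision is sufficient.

solid 
facet normal -0.006 0.588 0.809
outer loop
vertex 2.938 -0.211 -1.981
vertex 2.597 -0.769 -1.578
vertex 3.363 -0.727 -1.603
endloop
endfacet
facet normal 0.551 0.739 0.389
outer loop
vertex 2.938 -0.211 -1.981
vertex 3.363 -0.727 -1.603
vertex 3.566 -0.506 -2.31
endloop
endfacet
facet normal 0.299 0.920 -0.255
outer loop
vertex 2.938 -0.211 -1.981
vertex 3.566 -0.506 -2.31
vertex 2.925 -0.412 -2.722
endloop
endfacet
facet normal -0.415 0.880 -0.231
outer loop
vertex 2.938 -0.211 -1.981
vertex 2.925 -0.412 -2.722
vertex 2.326 -0.575 -2.269
endloop
endfacet
facet normal -0.602 0.675 0.426
outer loop
vertex 2.938 -0.211 -1.981
vertex 2.326 -0.575 -2.269
vertex 2.597 -0.769 -1.578
endloop
endfacet
facet normal 0.938 0.146 0.315
outer loop
vertex 3.566 -0.506 -2.31
vertex 3.363 -0.727 -1.603
vertex 3.614 -1.245 -2.111
endloop
endfacet
facet normal 0.038 -0.100 0.994
outer loop
vertex 3.363 -0.727 -1.603
vertex 2.597 -0.769 -1.578
vertex 3.015 -1.408 -1.658
endloop
endfacet
facet normal -0.926 0.041 0.375
outer loop
vertex 2.597 -0.769 -1.578
vertex 2.326 -0.575 -2.269
vertex 2.374 -1.314 -2.07
endloop
endfacet
facet normal -0.622 0.373 -0.688
outer loop
vertex 2.326 -0.575 -2.269
vertex 2.925 -0.412 -2.722
vertex 2.577 -1.093 -2.777
endloop
endfacet
facet normal 0.531 0.438 -0.726
outer loop
vertex 2.925 -0.412 -2.722
vertex 3.566 -0.506 -2.31
vertex 3.343 -1.051 -2.802
endloop
endfacet
facet normal 0.415 -0.880 0.231
outer loop
vertex 3.002 -1.609 -2.399
vertex 3.614 -1.245 -2.111
vertex 3.015 -1.408 -1.658
endloop
endfacet
facet normal -0.299 -0.920 0.255
outer loop
vertex 3.002 -1.609 -2.399
vertex 3.015 -1.408 -1.658
vertex 2.374 -1.314 -2.07
endloop
endfacet
facet normal -0.551 -0.739 -0.389
outer loop
vertex 3.002 -1.609 -2.399
vertex 2.374 -1.314 -2.07
vertex 2.577 -1.093 -2.777
endloop
endfacet
facet normal 0.006 -0.588 -0.809
outer loop
vertex 3.002 -1.609 -2.399
vertex 2.577 -1.093 -2.777
vertex 3.343 -1.051 -2.802
endloop
endfacet
facet normal 0.602 -0.675 -0.426
outer loop
vertex 3.002 -1.609 -2.399
vertex 3.343 -1.051 -2.802
vertex 3.614 -1.245 -2.111
endloop
endfacet
facet normal 0.622 -0.373 0.688
outer loop
vertex 3.015 -1.408 -1.658
vertex 3.614 -1.245 -2.111
vertex 3.363 -0.727 -1.603
endloop
endfacet
facet normal -0.531 -0.438 0.726
outer loop
vertex 2.374 -1.314 -2.07
vertex 3.015 -1.408 -1.658
vertex 2.597 -0.769 -1.578
endloop
endfacet
facet normal -0.938 -0.146 -0.315
outer loop
vertex 2.577 -1.093 -2.777
vertex 2.374 -1.314 -2.07
vertex 2.326 -0.575 -2.269
endloop
endfacet
facet normal -0.038 0.100 -0.994
outer loop
vertex 3.343 -1.051 -2.802
vertex 2.577 -1.093 -2.777
vertex 2.925 -0.412 -2.722
endloop
endfacet
facet normal 0.926 -0.041 -0.375
outer loop
vertex 3.614 -1.245 -2.111
vertex 3.343 -1.051 -2.802
vertex 3.566 -0.506 -2.31
endloop
endfacet
facet normal -0.549 0.701 -0.456
outer loop
vertex -4.013 -0.163 -0.777
vertex -3.776 0.581 0.081
vertex -2.943 0.25 -1.431
endloop
endfacet
facet normal -0.205 -0.641 -0.740
outer loop
vertex -1.824 -1.181 -0.501
vertex -4.013 -0.163 -0.777
vertex -2.943 0.25 -1.431
endloop
endfacet
facet normal -0.548 0.701 -0.456
outer loop
vertex -2.943 0.25 -1.431
vertex -3.776 0.581 0.081
vertex -2.706 0.993 -0.572
endloop
endfacet
facet normal 0.811 0.313 -0.494
outer loop
vertex -2.706 0.993 -0.572
vertex -1.824 -1.181 -0.501
vertex -2.943 0.25 -1.431
endloop
endfacet
facet normal -0.811 -0.312 0.495
outer loop
vertex -4.013 -0.163 -0.777
vertex -2.657 -0.85 1.011
vertex -3.776 0.581 0.081
endloop
endfacet
facet normal -0.205 -0.641 -0.740
outer loop
vertex -2.894 -1.593 0.152
vertex -4.013 -0.163 -0.777
vertex -1.824 -1.181 -0.501
endloop
endfacet
facet normal -0.811 -0.313 0.495
outer loop
vertex -2.894 -1.593 0.152
vertex -2.657 -0.85 1.011
vertex -4.013 -0.163 -0.777
endloop
endfacet
facet normal 0.205 0.641 0.740
outer loop
vertex -3.776 0.581 0.081
vertex -2.657 -0.85 1.011
vertex -2.706 0.993 -0.572
endloop
endfacet
facet normal 0.811 0.313 -0.495
outer loop
vertex -1.587 -0.437 0.357
vertex -1.824 -1.181 -0.501
vertex -2.706 0.993 -0.572
endloop
endfacet
facet normal 0.205 0.641 0.740
outer loop
vertex -2.706 0.993 -0.572
vertex -2.657 -0.85 1.011
vertex -1.587 -0.437 0.357
endloop
endfacet
facet normal 0.548 -0.701 0.456
outer loop
vertex -1.587 -0.437 0.357
vertex -2.894 -1.593 0.152
vertex -1.824 -1.181 -0.501
endloop
endfacet
facet normal 0.549 -0.701 0.455
outer loop
vertex -2.657 -0.85 1.011
vertex -2.894 -1.593 0.152
vertex -1.587 -0.437 0.357
endloop
endfacet

endsolid


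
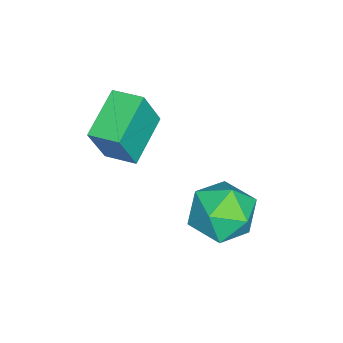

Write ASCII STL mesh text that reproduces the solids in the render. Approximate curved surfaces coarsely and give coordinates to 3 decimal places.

solid 
facet normal 0.466 0.374 0.802
outer loop
vertex 2.032 1.617 -0.41
vertex 1.398 0.985 0.254
vertex 2.369 0.593 -0.128
endloop
endfacet
facet normal 0.902 0.362 0.236
outer loop
vertex 2.032 1.617 -0.41
vertex 2.369 0.593 -0.128
vertex 2.498 0.954 -1.175
endloop
endfacet
facet normal 0.600 0.748 -0.283
outer loop
vertex 2.032 1.617 -0.41
vertex 2.498 0.954 -1.175
vertex 1.607 1.569 -1.439
endloop
endfacet
facet normal -0.021 0.999 -0.038
outer loop
vertex 2.032 1.617 -0.41
vertex 1.607 1.569 -1.439
vertex 0.927 1.588 -0.557
endloop
endfacet
facet normal -0.104 0.768 0.632
outer loop
vertex 2.032 1.617 -0.41
vertex 0.927 1.588 -0.557
vertex 1.398 0.985 0.254
endloop
endfacet
facet normal 0.950 -0.313 0.009
outer loop
vertex 2.498 0.954 -1.175
vertex 2.369 0.593 -0.128
vertex 2.153 -0.088 -0.983
endloop
endfacet
facet normal 0.245 -0.294 0.924
outer loop
vertex 2.369 0.593 -0.128
vertex 1.398 0.985 0.254
vertex 1.473 -0.069 -0.101
endloop
endfacet
facet normal -0.678 0.344 0.650
outer loop
vertex 1.398 0.985 0.254
vertex 0.927 1.588 -0.557
vertex 0.582 0.546 -0.365
endloop
endfacet
facet normal -0.544 0.718 -0.435
outer loop
vertex 0.927 1.588 -0.557
vertex 1.607 1.569 -1.439
vertex 0.711 0.907 -1.412
endloop
endfacet
facet normal 0.462 0.312 -0.830
outer loop
vertex 1.607 1.569 -1.439
vertex 2.498 0.954 -1.175
vertex 1.682 0.515 -1.794
endloop
endfacet
facet normal 0.021 -0.999 0.038
outer loop
vertex 1.048 -0.117 -1.13
vertex 2.153 -0.088 -0.983
vertex 1.473 -0.069 -0.101
endloop
endfacet
facet normal -0.600 -0.748 0.283
outer loop
vertex 1.048 -0.117 -1.13
vertex 1.473 -0.069 -0.101
vertex 0.582 0.546 -0.365
endloop
endfacet
facet normal -0.902 -0.362 -0.236
outer loop
vertex 1.048 -0.117 -1.13
vertex 0.582 0.546 -0.365
vertex 0.711 0.907 -1.412
endloop
endfacet
facet normal -0.466 -0.374 -0.802
outer loop
vertex 1.048 -0.117 -1.13
vertex 0.711 0.907 -1.412
vertex 1.682 0.515 -1.794
endloop
endfacet
facet normal 0.104 -0.768 -0.632
outer loop
vertex 1.048 -0.117 -1.13
vertex 1.682 0.515 -1.794
vertex 2.153 -0.088 -0.983
endloop
endfacet
facet normal 0.544 -0.718 0.435
outer loop
vertex 1.473 -0.069 -0.101
vertex 2.153 -0.088 -0.983
vertex 2.369 0.593 -0.128
endloop
endfacet
facet normal -0.462 -0.312 0.830
outer loop
vertex 0.582 0.546 -0.365
vertex 1.473 -0.069 -0.101
vertex 1.398 0.985 0.254
endloop
endfacet
facet normal -0.950 0.313 -0.009
outer loop
vertex 0.711 0.907 -1.412
vertex 0.582 0.546 -0.365
vertex 0.927 1.588 -0.557
endloop
endfacet
facet normal -0.245 0.294 -0.924
outer loop
vertex 1.682 0.515 -1.794
vertex 0.711 0.907 -1.412
vertex 1.607 1.569 -1.439
endloop
endfacet
facet normal 0.678 -0.344 -0.650
outer loop
vertex 2.153 -0.088 -0.983
vertex 1.682 0.515 -1.794
vertex 2.498 0.954 -1.175
endloop
endfacet
facet normal -0.927 0.124 0.355
outer loop
vertex 0.379 -2.853 2.794
vertex 0.57 -1.851 2.943
vertex -0.134 -2.538 1.344
endloop
endfacet
facet normal -0.185 -0.972 -0.146
outer loop
vertex 1.45 -2.749 0.737
vertex 0.379 -2.853 2.794
vertex -0.134 -2.538 1.344
endloop
endfacet
facet normal -0.927 0.123 0.355
outer loop
vertex -0.134 -2.538 1.344
vertex 0.57 -1.851 2.943
vertex 0.056 -1.537 1.493
endloop
endfacet
facet normal -0.327 0.200 -0.924
outer loop
vertex 0.056 -1.537 1.493
vertex 1.45 -2.749 0.737
vertex -0.134 -2.538 1.344
endloop
endfacet
facet normal 0.327 -0.200 0.924
outer loop
vertex 0.379 -2.853 2.794
vertex 2.154 -2.062 2.336
vertex 0.57 -1.851 2.943
endloop
endfacet
facet normal -0.184 -0.972 -0.145
outer loop
vertex 1.964 -3.063 2.187
vertex 0.379 -2.853 2.794
vertex 1.45 -2.749 0.737
endloop
endfacet
facet normal 0.327 -0.200 0.924
outer loop
vertex 1.964 -3.063 2.187
vertex 2.154 -2.062 2.336
vertex 0.379 -2.853 2.794
endloop
endfacet
facet normal 0.185 0.972 0.145
outer loop
vertex 0.57 -1.851 2.943
vertex 2.154 -2.062 2.336
vertex 0.056 -1.537 1.493
endloop
endfacet
facet normal -0.327 0.200 -0.924
outer loop
vertex 1.641 -1.747 0.886
vertex 1.45 -2.749 0.737
vertex 0.056 -1.537 1.493
endloop
endfacet
facet normal 0.185 0.972 0.146
outer loop
vertex 0.056 -1.537 1.493
vertex 2.154 -2.062 2.336
vertex 1.641 -1.747 0.886
endloop
endfacet
facet normal 0.927 -0.124 -0.355
outer loop
vertex 1.641 -1.747 0.886
vertex 1.964 -3.063 2.187
vertex 1.45 -2.749 0.737
endloop
endfacet
facet normal 0.927 -0.123 -0.355
outer loop
vertex 2.154 -2.062 2.336
vertex 1.964 -3.063 2.187
vertex 1.641 -1.747 0.886
endloop
endfacet

endsolid


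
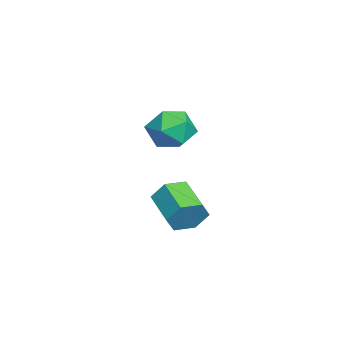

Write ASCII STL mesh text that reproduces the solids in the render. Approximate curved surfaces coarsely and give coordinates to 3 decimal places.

solid 
facet normal -0.638 0.761 0.115
outer loop
vertex -2.629 -1.972 -0.668
vertex -3.293 -2.513 -0.772
vertex -2.976 -2.366 0.016
endloop
endfacet
facet normal -0.037 0.874 0.485
outer loop
vertex -2.629 -1.972 -0.668
vertex -2.976 -2.366 0.016
vertex -2.119 -2.293 -0.051
endloop
endfacet
facet normal 0.509 0.860 0.026
outer loop
vertex -2.629 -1.972 -0.668
vertex -2.119 -2.293 -0.051
vertex -1.907 -2.393 -0.88
endloop
endfacet
facet normal 0.247 0.739 -0.627
outer loop
vertex -2.629 -1.972 -0.668
vertex -1.907 -2.393 -0.88
vertex -2.632 -2.529 -1.326
endloop
endfacet
facet normal -0.463 0.678 -0.572
outer loop
vertex -2.629 -1.972 -0.668
vertex -2.632 -2.529 -1.326
vertex -3.293 -2.513 -0.772
endloop
endfacet
facet normal 0.045 0.332 0.942
outer loop
vertex -2.119 -2.293 -0.051
vertex -2.976 -2.366 0.016
vertex -2.468 -3.031 0.226
endloop
endfacet
facet normal -0.927 0.149 0.345
outer loop
vertex -2.976 -2.366 0.016
vertex -3.293 -2.513 -0.772
vertex -3.193 -3.167 -0.22
endloop
endfacet
facet normal -0.642 0.016 -0.767
outer loop
vertex -3.293 -2.513 -0.772
vertex -2.632 -2.529 -1.326
vertex -2.981 -3.267 -1.049
endloop
endfacet
facet normal 0.505 0.115 -0.856
outer loop
vertex -2.632 -2.529 -1.326
vertex -1.907 -2.393 -0.88
vertex -2.124 -3.194 -1.116
endloop
endfacet
facet normal 0.929 0.311 0.200
outer loop
vertex -1.907 -2.393 -0.88
vertex -2.119 -2.293 -0.051
vertex -1.807 -3.047 -0.328
endloop
endfacet
facet normal -0.247 -0.739 0.627
outer loop
vertex -2.471 -3.588 -0.432
vertex -2.468 -3.031 0.226
vertex -3.193 -3.167 -0.22
endloop
endfacet
facet normal -0.509 -0.860 -0.026
outer loop
vertex -2.471 -3.588 -0.432
vertex -3.193 -3.167 -0.22
vertex -2.981 -3.267 -1.049
endloop
endfacet
facet normal 0.037 -0.874 -0.485
outer loop
vertex -2.471 -3.588 -0.432
vertex -2.981 -3.267 -1.049
vertex -2.124 -3.194 -1.116
endloop
endfacet
facet normal 0.638 -0.761 -0.115
outer loop
vertex -2.471 -3.588 -0.432
vertex -2.124 -3.194 -1.116
vertex -1.807 -3.047 -0.328
endloop
endfacet
facet normal 0.463 -0.678 0.572
outer loop
vertex -2.471 -3.588 -0.432
vertex -1.807 -3.047 -0.328
vertex -2.468 -3.031 0.226
endloop
endfacet
facet normal -0.505 -0.115 0.856
outer loop
vertex -3.193 -3.167 -0.22
vertex -2.468 -3.031 0.226
vertex -2.976 -2.366 0.016
endloop
endfacet
facet normal -0.929 -0.311 -0.200
outer loop
vertex -2.981 -3.267 -1.049
vertex -3.193 -3.167 -0.22
vertex -3.293 -2.513 -0.772
endloop
endfacet
facet normal -0.045 -0.332 -0.942
outer loop
vertex -2.124 -3.194 -1.116
vertex -2.981 -3.267 -1.049
vertex -2.632 -2.529 -1.326
endloop
endfacet
facet normal 0.927 -0.149 -0.345
outer loop
vertex -1.807 -3.047 -0.328
vertex -2.124 -3.194 -1.116
vertex -1.907 -2.393 -0.88
endloop
endfacet
facet normal 0.642 -0.016 0.767
outer loop
vertex -2.468 -3.031 0.226
vertex -1.807 -3.047 -0.328
vertex -2.119 -2.293 -0.051
endloop
endfacet
facet normal 0.852 0.397 -0.342
outer loop
vertex 1.644 -2.351 -1.846
vertex 1.328 -2.153 -2.403
vertex 1.353 -1.748 -1.87
endloop
endfacet
facet normal 0.294 0.179 0.939
outer loop
vertex 1.644 -2.351 -1.846
vertex 1.353 -1.748 -1.87
vertex 0.589 -2.844 -1.421
endloop
endfacet
facet normal 0.294 0.180 0.939
outer loop
vertex 0.589 -2.844 -1.421
vertex 1.353 -1.748 -1.87
vertex 0.298 -2.242 -1.445
endloop
endfacet
facet normal -0.851 -0.397 0.344
outer loop
vertex 0.589 -2.844 -1.421
vertex 0.298 -2.242 -1.445
vertex 0.272 -2.647 -1.977
endloop
endfacet
facet normal 0.851 0.399 -0.343
outer loop
vertex 1.353 -1.748 -1.87
vertex 1.328 -2.153 -2.403
vertex 1.036 -1.55 -2.426
endloop
endfacet
facet normal -0.229 0.868 0.440
outer loop
vertex 1.353 -1.748 -1.87
vertex 1.036 -1.55 -2.426
vertex 0.298 -2.242 -1.445
endloop
endfacet
facet normal -0.229 0.868 0.440
outer loop
vertex 0.298 -2.242 -1.445
vertex 1.036 -1.55 -2.426
vertex -0.019 -2.044 -2.001
endloop
endfacet
facet normal -0.851 -0.397 0.344
outer loop
vertex 0.298 -2.242 -1.445
vertex -0.019 -2.044 -2.001
vertex 0.272 -2.647 -1.977
endloop
endfacet
facet normal 0.850 0.399 -0.344
outer loop
vertex 1.036 -1.55 -2.426
vertex 1.328 -2.153 -2.403
vertex 1.011 -1.956 -2.959
endloop
endfacet
facet normal -0.524 0.689 -0.500
outer loop
vertex 1.036 -1.55 -2.426
vertex 1.011 -1.956 -2.959
vertex -0.019 -2.044 -2.001
endloop
endfacet
facet normal -0.524 0.690 -0.500
outer loop
vertex -0.019 -2.044 -2.001
vertex 1.011 -1.956 -2.959
vertex -0.044 -2.449 -2.534
endloop
endfacet
facet normal -0.852 -0.397 0.342
outer loop
vertex -0.019 -2.044 -2.001
vertex -0.044 -2.449 -2.534
vertex 0.272 -2.647 -1.977
endloop
endfacet
facet normal 0.851 0.397 -0.344
outer loop
vertex 1.011 -1.956 -2.959
vertex 1.328 -2.153 -2.403
vertex 1.302 -2.558 -2.935
endloop
endfacet
facet normal -0.294 -0.180 -0.939
outer loop
vertex 1.011 -1.956 -2.959
vertex 1.302 -2.558 -2.935
vertex -0.044 -2.449 -2.534
endloop
endfacet
facet normal -0.294 -0.179 -0.939
outer loop
vertex -0.044 -2.449 -2.534
vertex 1.302 -2.558 -2.935
vertex 0.247 -3.052 -2.51
endloop
endfacet
facet normal -0.852 -0.397 0.342
outer loop
vertex -0.044 -2.449 -2.534
vertex 0.247 -3.052 -2.51
vertex 0.272 -2.647 -1.977
endloop
endfacet
facet normal 0.851 0.397 -0.344
outer loop
vertex 1.302 -2.558 -2.935
vertex 1.328 -2.153 -2.403
vertex 1.619 -2.756 -2.379
endloop
endfacet
facet normal 0.229 -0.868 -0.440
outer loop
vertex 1.302 -2.558 -2.935
vertex 1.619 -2.756 -2.379
vertex 0.247 -3.052 -2.51
endloop
endfacet
facet normal 0.229 -0.868 -0.440
outer loop
vertex 0.247 -3.052 -2.51
vertex 1.619 -2.756 -2.379
vertex 0.564 -3.25 -1.954
endloop
endfacet
facet normal -0.851 -0.399 0.343
outer loop
vertex 0.247 -3.052 -2.51
vertex 0.564 -3.25 -1.954
vertex 0.272 -2.647 -1.977
endloop
endfacet
facet normal 0.852 0.397 -0.342
outer loop
vertex 1.619 -2.756 -2.379
vertex 1.328 -2.153 -2.403
vertex 1.644 -2.351 -1.846
endloop
endfacet
facet normal 0.524 -0.690 0.500
outer loop
vertex 1.619 -2.756 -2.379
vertex 1.644 -2.351 -1.846
vertex 0.564 -3.25 -1.954
endloop
endfacet
facet normal 0.524 -0.689 0.501
outer loop
vertex 0.564 -3.25 -1.954
vertex 1.644 -2.351 -1.846
vertex 0.589 -2.844 -1.421
endloop
endfacet
facet normal -0.850 -0.399 0.344
outer loop
vertex 0.564 -3.25 -1.954
vertex 0.589 -2.844 -1.421
vertex 0.272 -2.647 -1.977
endloop
endfacet

endsolid


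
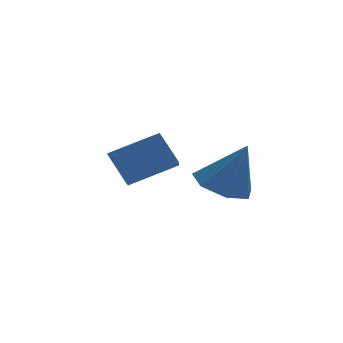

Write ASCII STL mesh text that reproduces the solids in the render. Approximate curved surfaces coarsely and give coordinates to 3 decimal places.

solid 
facet normal -0.327 0.507 0.797
outer loop
vertex 0.59 3.524 -3.222
vertex 2.255 3.415 -2.47
vertex 1.056 5.089 -4.026
endloop
endfacet
facet normal -0.909 0.059 -0.412
outer loop
vertex 1.485 4.425 -5.07
vertex 0.59 3.524 -3.222
vertex 1.056 5.089 -4.026
endloop
endfacet
facet normal -0.328 0.507 0.797
outer loop
vertex 1.056 5.089 -4.026
vertex 2.255 3.415 -2.47
vertex 2.72 4.98 -3.273
endloop
endfacet
facet normal 0.256 0.860 -0.442
outer loop
vertex 2.72 4.98 -3.273
vertex 1.485 4.425 -5.07
vertex 1.056 5.089 -4.026
endloop
endfacet
facet normal -0.256 -0.860 0.442
outer loop
vertex 0.59 3.524 -3.222
vertex 2.684 2.751 -3.514
vertex 2.255 3.415 -2.47
endloop
endfacet
facet normal -0.909 0.059 -0.412
outer loop
vertex 1.02 2.86 -4.267
vertex 0.59 3.524 -3.222
vertex 1.485 4.425 -5.07
endloop
endfacet
facet normal -0.256 -0.860 0.441
outer loop
vertex 1.02 2.86 -4.267
vertex 2.684 2.751 -3.514
vertex 0.59 3.524 -3.222
endloop
endfacet
facet normal 0.910 -0.059 0.411
outer loop
vertex 2.255 3.415 -2.47
vertex 2.684 2.751 -3.514
vertex 2.72 4.98 -3.273
endloop
endfacet
facet normal 0.256 0.860 -0.441
outer loop
vertex 3.15 4.316 -4.318
vertex 1.485 4.425 -5.07
vertex 2.72 4.98 -3.273
endloop
endfacet
facet normal 0.909 -0.059 0.412
outer loop
vertex 2.72 4.98 -3.273
vertex 2.684 2.751 -3.514
vertex 3.15 4.316 -4.318
endloop
endfacet
facet normal 0.327 -0.507 -0.798
outer loop
vertex 3.15 4.316 -4.318
vertex 1.02 2.86 -4.267
vertex 1.485 4.425 -5.07
endloop
endfacet
facet normal 0.328 -0.507 -0.797
outer loop
vertex 2.684 2.751 -3.514
vertex 1.02 2.86 -4.267
vertex 3.15 4.316 -4.318
endloop
endfacet
facet normal -0.366 0.179 -0.913
outer loop
vertex 4.463 0.982 -4.2
vertex 3.523 0.895 -3.84
vertex 4.098 1.723 -3.908
endloop
endfacet
facet normal 0.908 0.371 0.194
outer loop
vertex 4.463 0.982 -4.2
vertex 4.098 1.723 -3.908
vertex 4.197 0.565 -2.16
endloop
endfacet
facet normal -0.366 0.179 -0.913
outer loop
vertex 4.098 1.723 -3.908
vertex 3.523 0.895 -3.84
vertex 3.3 1.841 -3.565
endloop
endfacet
facet normal 0.335 0.794 0.507
outer loop
vertex 4.098 1.723 -3.908
vertex 3.3 1.841 -3.565
vertex 4.197 0.565 -2.16
endloop
endfacet
facet normal -0.366 0.179 -0.913
outer loop
vertex 3.3 1.841 -3.565
vertex 3.523 0.895 -3.84
vertex 2.67 1.246 -3.429
endloop
endfacet
facet normal -0.368 0.559 0.743
outer loop
vertex 3.3 1.841 -3.565
vertex 2.67 1.246 -3.429
vertex 4.197 0.565 -2.16
endloop
endfacet
facet normal -0.366 0.180 -0.913
outer loop
vertex 2.67 1.246 -3.429
vertex 3.523 0.895 -3.84
vertex 2.683 0.388 -3.603
endloop
endfacet
facet normal -0.672 -0.157 0.724
outer loop
vertex 2.67 1.246 -3.429
vertex 2.683 0.388 -3.603
vertex 4.197 0.565 -2.16
endloop
endfacet
facet normal -0.366 0.180 -0.913
outer loop
vertex 2.683 0.388 -3.603
vertex 3.523 0.895 -3.84
vertex 3.328 -0.089 -3.956
endloop
endfacet
facet normal -0.348 -0.814 0.465
outer loop
vertex 2.683 0.388 -3.603
vertex 3.328 -0.089 -3.956
vertex 4.197 0.565 -2.16
endloop
endfacet
facet normal -0.365 0.180 -0.913
outer loop
vertex 3.328 -0.089 -3.956
vertex 3.523 0.895 -3.84
vertex 4.121 0.175 -4.221
endloop
endfacet
facet normal 0.360 -0.919 0.161
outer loop
vertex 3.328 -0.089 -3.956
vertex 4.121 0.175 -4.221
vertex 4.197 0.565 -2.16
endloop
endfacet
facet normal -0.366 0.179 -0.913
outer loop
vertex 4.121 0.175 -4.221
vertex 3.523 0.895 -3.84
vertex 4.463 0.982 -4.2
endloop
endfacet
facet normal 0.920 -0.391 0.040
outer loop
vertex 4.121 0.175 -4.221
vertex 4.463 0.982 -4.2
vertex 4.197 0.565 -2.16
endloop
endfacet

endsolid


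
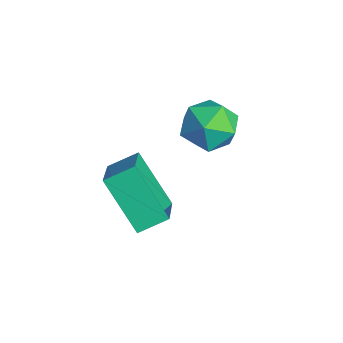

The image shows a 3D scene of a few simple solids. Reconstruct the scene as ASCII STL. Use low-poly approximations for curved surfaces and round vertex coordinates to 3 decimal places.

solid 
facet normal -0.513 0.099 0.853
outer loop
vertex -1.331 0.266 0.478
vertex -0.946 -0.475 0.796
vertex -0.564 0.321 0.933
endloop
endfacet
facet normal -0.384 0.736 0.557
outer loop
vertex -1.331 0.266 0.478
vertex -0.564 0.321 0.933
vertex -0.684 0.815 0.198
endloop
endfacet
facet normal -0.668 0.737 -0.098
outer loop
vertex -1.331 0.266 0.478
vertex -0.684 0.815 0.198
vertex -1.139 0.324 -0.393
endloop
endfacet
facet normal -0.973 0.101 -0.208
outer loop
vertex -1.331 0.266 0.478
vertex -1.139 0.324 -0.393
vertex -1.301 -0.474 -0.024
endloop
endfacet
facet normal -0.878 -0.293 0.380
outer loop
vertex -1.331 0.266 0.478
vertex -1.301 -0.474 -0.024
vertex -0.946 -0.475 0.796
endloop
endfacet
facet normal 0.322 0.809 0.491
outer loop
vertex -0.684 0.815 0.198
vertex -0.564 0.321 0.933
vertex 0.101 0.414 0.344
endloop
endfacet
facet normal 0.114 -0.221 0.969
outer loop
vertex -0.564 0.321 0.933
vertex -0.946 -0.475 0.796
vertex -0.061 -0.384 0.713
endloop
endfacet
facet normal -0.475 -0.856 0.205
outer loop
vertex -0.946 -0.475 0.796
vertex -1.301 -0.474 -0.024
vertex -0.516 -0.875 0.122
endloop
endfacet
facet normal -0.630 -0.217 -0.746
outer loop
vertex -1.301 -0.474 -0.024
vertex -1.139 0.324 -0.393
vertex -0.636 -0.381 -0.613
endloop
endfacet
facet normal -0.137 0.811 -0.569
outer loop
vertex -1.139 0.324 -0.393
vertex -0.684 0.815 0.198
vertex -0.254 0.415 -0.476
endloop
endfacet
facet normal 0.973 -0.101 0.208
outer loop
vertex 0.131 -0.326 -0.158
vertex 0.101 0.414 0.344
vertex -0.061 -0.384 0.713
endloop
endfacet
facet normal 0.668 -0.737 0.098
outer loop
vertex 0.131 -0.326 -0.158
vertex -0.061 -0.384 0.713
vertex -0.516 -0.875 0.122
endloop
endfacet
facet normal 0.384 -0.736 -0.557
outer loop
vertex 0.131 -0.326 -0.158
vertex -0.516 -0.875 0.122
vertex -0.636 -0.381 -0.613
endloop
endfacet
facet normal 0.513 -0.099 -0.853
outer loop
vertex 0.131 -0.326 -0.158
vertex -0.636 -0.381 -0.613
vertex -0.254 0.415 -0.476
endloop
endfacet
facet normal 0.878 0.293 -0.380
outer loop
vertex 0.131 -0.326 -0.158
vertex -0.254 0.415 -0.476
vertex 0.101 0.414 0.344
endloop
endfacet
facet normal 0.630 0.217 0.746
outer loop
vertex -0.061 -0.384 0.713
vertex 0.101 0.414 0.344
vertex -0.564 0.321 0.933
endloop
endfacet
facet normal 0.137 -0.811 0.569
outer loop
vertex -0.516 -0.875 0.122
vertex -0.061 -0.384 0.713
vertex -0.946 -0.475 0.796
endloop
endfacet
facet normal -0.322 -0.809 -0.491
outer loop
vertex -0.636 -0.381 -0.613
vertex -0.516 -0.875 0.122
vertex -1.301 -0.474 -0.024
endloop
endfacet
facet normal -0.114 0.221 -0.969
outer loop
vertex -0.254 0.415 -0.476
vertex -0.636 -0.381 -0.613
vertex -1.139 0.324 -0.393
endloop
endfacet
facet normal 0.475 0.856 -0.205
outer loop
vertex 0.101 0.414 0.344
vertex -0.254 0.415 -0.476
vertex -0.684 0.815 0.198
endloop
endfacet
facet normal -0.780 0.330 -0.532
outer loop
vertex -0.129 -2.99 -0.068
vertex -0.048 -2.171 0.321
vertex 0.974 -2.481 -1.369
endloop
endfacet
facet normal -0.089 -0.900 -0.427
outer loop
vertex 2.128 -2.969 -0.581
vertex -0.129 -2.99 -0.068
vertex 0.974 -2.481 -1.369
endloop
endfacet
facet normal -0.780 0.330 -0.532
outer loop
vertex 0.974 -2.481 -1.369
vertex -0.048 -2.171 0.321
vertex 1.055 -1.662 -0.98
endloop
endfacet
facet normal 0.620 0.286 -0.731
outer loop
vertex 1.055 -1.662 -0.98
vertex 2.128 -2.969 -0.581
vertex 0.974 -2.481 -1.369
endloop
endfacet
facet normal -0.620 -0.286 0.731
outer loop
vertex -0.129 -2.99 -0.068
vertex 1.106 -2.659 1.109
vertex -0.048 -2.171 0.321
endloop
endfacet
facet normal -0.089 -0.900 -0.427
outer loop
vertex 1.025 -3.478 0.72
vertex -0.129 -2.99 -0.068
vertex 2.128 -2.969 -0.581
endloop
endfacet
facet normal -0.620 -0.286 0.731
outer loop
vertex 1.025 -3.478 0.72
vertex 1.106 -2.659 1.109
vertex -0.129 -2.99 -0.068
endloop
endfacet
facet normal 0.089 0.900 0.427
outer loop
vertex -0.048 -2.171 0.321
vertex 1.106 -2.659 1.109
vertex 1.055 -1.662 -0.98
endloop
endfacet
facet normal 0.620 0.286 -0.731
outer loop
vertex 2.209 -2.15 -0.192
vertex 2.128 -2.969 -0.581
vertex 1.055 -1.662 -0.98
endloop
endfacet
facet normal 0.089 0.900 0.427
outer loop
vertex 1.055 -1.662 -0.98
vertex 1.106 -2.659 1.109
vertex 2.209 -2.15 -0.192
endloop
endfacet
facet normal 0.780 -0.330 0.532
outer loop
vertex 2.209 -2.15 -0.192
vertex 1.025 -3.478 0.72
vertex 2.128 -2.969 -0.581
endloop
endfacet
facet normal 0.780 -0.330 0.532
outer loop
vertex 1.106 -2.659 1.109
vertex 1.025 -3.478 0.72
vertex 2.209 -2.15 -0.192
endloop
endfacet

endsolid


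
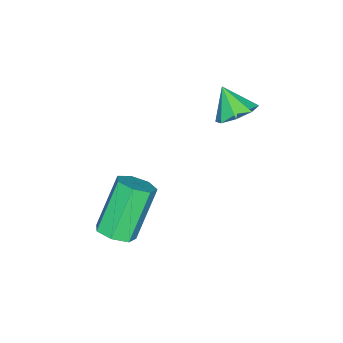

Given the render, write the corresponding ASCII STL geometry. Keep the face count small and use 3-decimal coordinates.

solid 
facet normal 0.566 -0.039 -0.824
outer loop
vertex 0.969 -0.825 -1.887
vertex 0.481 -0.431 -2.241
vertex 1.05 -0.206 -1.861
endloop
endfacet
facet normal 0.814 -0.130 0.566
outer loop
vertex 0.969 -0.825 -1.887
vertex 1.05 -0.206 -1.861
vertex -0.214 -0.743 -0.165
endloop
endfacet
facet normal 0.814 -0.130 0.566
outer loop
vertex -0.214 -0.743 -0.165
vertex 1.05 -0.206 -1.861
vertex -0.133 -0.124 -0.139
endloop
endfacet
facet normal -0.566 0.040 0.823
outer loop
vertex -0.214 -0.743 -0.165
vertex -0.133 -0.124 -0.139
vertex -0.701 -0.349 -0.519
endloop
endfacet
facet normal 0.565 -0.039 -0.824
outer loop
vertex 1.05 -0.206 -1.861
vertex 0.481 -0.431 -2.241
vertex 0.702 0.244 -2.121
endloop
endfacet
facet normal 0.609 0.693 0.385
outer loop
vertex 1.05 -0.206 -1.861
vertex 0.702 0.244 -2.121
vertex -0.133 -0.124 -0.139
endloop
endfacet
facet normal 0.609 0.693 0.385
outer loop
vertex -0.133 -0.124 -0.139
vertex 0.702 0.244 -2.121
vertex -0.48 0.326 -0.4
endloop
endfacet
facet normal -0.567 0.040 0.823
outer loop
vertex -0.133 -0.124 -0.139
vertex -0.48 0.326 -0.4
vertex -0.701 -0.349 -0.519
endloop
endfacet
facet normal 0.566 -0.039 -0.823
outer loop
vertex 0.702 0.244 -2.121
vertex 0.481 -0.431 -2.241
vertex 0.189 0.185 -2.471
endloop
endfacet
facet normal -0.056 0.995 -0.086
outer loop
vertex 0.702 0.244 -2.121
vertex 0.189 0.185 -2.471
vertex -0.48 0.326 -0.4
endloop
endfacet
facet normal -0.056 0.995 -0.086
outer loop
vertex -0.48 0.326 -0.4
vertex 0.189 0.185 -2.471
vertex -0.994 0.267 -0.75
endloop
endfacet
facet normal -0.566 0.040 0.824
outer loop
vertex -0.48 0.326 -0.4
vertex -0.994 0.267 -0.75
vertex -0.701 -0.349 -0.519
endloop
endfacet
facet normal 0.566 -0.039 -0.824
outer loop
vertex 0.189 0.185 -2.471
vertex 0.481 -0.431 -2.241
vertex -0.105 -0.337 -2.648
endloop
endfacet
facet normal -0.677 0.548 -0.491
outer loop
vertex 0.189 0.185 -2.471
vertex -0.105 -0.337 -2.648
vertex -0.994 0.267 -0.75
endloop
endfacet
facet normal -0.678 0.547 -0.491
outer loop
vertex -0.994 0.267 -0.75
vertex -0.105 -0.337 -2.648
vertex -1.288 -0.256 -0.927
endloop
endfacet
facet normal -0.566 0.040 0.823
outer loop
vertex -0.994 0.267 -0.75
vertex -1.288 -0.256 -0.927
vertex -0.701 -0.349 -0.519
endloop
endfacet
facet normal 0.566 -0.039 -0.824
outer loop
vertex -0.105 -0.337 -2.648
vertex 0.481 -0.431 -2.241
vertex 0.043 -0.93 -2.518
endloop
endfacet
facet normal -0.790 -0.313 -0.528
outer loop
vertex -0.105 -0.337 -2.648
vertex 0.043 -0.93 -2.518
vertex -1.288 -0.256 -0.927
endloop
endfacet
facet normal -0.790 -0.313 -0.528
outer loop
vertex -1.288 -0.256 -0.927
vertex 0.043 -0.93 -2.518
vertex -1.14 -0.849 -0.797
endloop
endfacet
facet normal -0.566 0.039 0.823
outer loop
vertex -1.288 -0.256 -0.927
vertex -1.14 -0.849 -0.797
vertex -0.701 -0.349 -0.519
endloop
endfacet
facet normal 0.566 -0.040 -0.823
outer loop
vertex 0.043 -0.93 -2.518
vertex 0.481 -0.431 -2.241
vertex 0.521 -1.147 -2.179
endloop
endfacet
facet normal -0.307 -0.937 -0.167
outer loop
vertex 0.043 -0.93 -2.518
vertex 0.521 -1.147 -2.179
vertex -1.14 -0.849 -0.797
endloop
endfacet
facet normal -0.306 -0.937 -0.166
outer loop
vertex -1.14 -0.849 -0.797
vertex 0.521 -1.147 -2.179
vertex -0.662 -1.065 -0.458
endloop
endfacet
facet normal -0.566 0.039 0.823
outer loop
vertex -1.14 -0.849 -0.797
vertex -0.662 -1.065 -0.458
vertex -0.701 -0.349 -0.519
endloop
endfacet
facet normal 0.565 -0.040 -0.824
outer loop
vertex 0.521 -1.147 -2.179
vertex 0.481 -0.431 -2.241
vertex 0.969 -0.825 -1.887
endloop
endfacet
facet normal 0.406 -0.856 0.320
outer loop
vertex 0.521 -1.147 -2.179
vertex 0.969 -0.825 -1.887
vertex -0.662 -1.065 -0.458
endloop
endfacet
facet normal 0.406 -0.856 0.320
outer loop
vertex -0.662 -1.065 -0.458
vertex 0.969 -0.825 -1.887
vertex -0.214 -0.743 -0.165
endloop
endfacet
facet normal -0.567 0.039 0.823
outer loop
vertex -0.662 -1.065 -0.458
vertex -0.214 -0.743 -0.165
vertex -0.701 -0.349 -0.519
endloop
endfacet
facet normal 0.195 0.618 -0.761
outer loop
vertex -3.0 2.007 2.325
vertex -3.596 1.702 1.925
vertex -3.514 2.293 2.426
endloop
endfacet
facet normal 0.298 0.206 0.932
outer loop
vertex -3.0 2.007 2.325
vertex -3.514 2.293 2.426
vertex -3.824 0.978 2.815
endloop
endfacet
facet normal 0.194 0.619 -0.761
outer loop
vertex -3.514 2.293 2.426
vertex -3.596 1.702 1.925
vertex -4.076 2.233 2.234
endloop
endfacet
facet normal -0.336 0.339 0.879
outer loop
vertex -3.514 2.293 2.426
vertex -4.076 2.233 2.234
vertex -3.824 0.978 2.815
endloop
endfacet
facet normal 0.195 0.619 -0.761
outer loop
vertex -4.076 2.233 2.234
vertex -3.596 1.702 1.925
vertex -4.357 1.862 1.86
endloop
endfacet
facet normal -0.835 0.084 0.544
outer loop
vertex -4.076 2.233 2.234
vertex -4.357 1.862 1.86
vertex -3.824 0.978 2.815
endloop
endfacet
facet normal 0.195 0.619 -0.761
outer loop
vertex -4.357 1.862 1.86
vertex -3.596 1.702 1.925
vertex -4.192 1.397 1.524
endloop
endfacet
facet normal -0.903 -0.410 0.124
outer loop
vertex -4.357 1.862 1.86
vertex -4.192 1.397 1.524
vertex -3.824 0.978 2.815
endloop
endfacet
facet normal 0.196 0.618 -0.761
outer loop
vertex -4.192 1.397 1.524
vertex -3.596 1.702 1.925
vertex -3.678 1.11 1.423
endloop
endfacet
facet normal -0.503 -0.854 -0.134
outer loop
vertex -4.192 1.397 1.524
vertex -3.678 1.11 1.423
vertex -3.824 0.978 2.815
endloop
endfacet
facet normal 0.195 0.618 -0.761
outer loop
vertex -3.678 1.11 1.423
vertex -3.596 1.702 1.925
vertex -3.116 1.17 1.616
endloop
endfacet
facet normal 0.133 -0.988 -0.080
outer loop
vertex -3.678 1.11 1.423
vertex -3.116 1.17 1.616
vertex -3.824 0.978 2.815
endloop
endfacet
facet normal 0.194 0.618 -0.762
outer loop
vertex -3.116 1.17 1.616
vertex -3.596 1.702 1.925
vertex -2.835 1.542 1.989
endloop
endfacet
facet normal 0.631 -0.733 0.255
outer loop
vertex -3.116 1.17 1.616
vertex -2.835 1.542 1.989
vertex -3.824 0.978 2.815
endloop
endfacet
facet normal 0.194 0.619 -0.761
outer loop
vertex -2.835 1.542 1.989
vertex -3.596 1.702 1.925
vertex -3.0 2.007 2.325
endloop
endfacet
facet normal 0.699 -0.239 0.674
outer loop
vertex -2.835 1.542 1.989
vertex -3.0 2.007 2.325
vertex -3.824 0.978 2.815
endloop
endfacet

endsolid


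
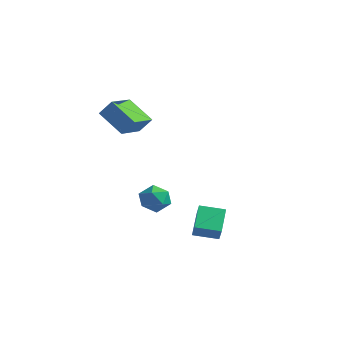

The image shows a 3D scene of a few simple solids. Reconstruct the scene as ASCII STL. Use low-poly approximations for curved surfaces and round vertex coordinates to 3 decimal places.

solid 
facet normal -0.522 0.706 0.478
outer loop
vertex -2.698 1.839 -3.63
vertex -3.653 1.247 -3.798
vertex -3.033 1.072 -2.862
endloop
endfacet
facet normal 0.144 0.668 0.730
outer loop
vertex -2.698 1.839 -3.63
vertex -3.033 1.072 -2.862
vertex -1.937 1.148 -3.148
endloop
endfacet
facet normal 0.593 0.783 0.187
outer loop
vertex -2.698 1.839 -3.63
vertex -1.937 1.148 -3.148
vertex -1.879 1.37 -4.26
endloop
endfacet
facet normal 0.203 0.893 -0.401
outer loop
vertex -2.698 1.839 -3.63
vertex -1.879 1.37 -4.26
vertex -2.939 1.431 -4.662
endloop
endfacet
facet normal -0.485 0.846 -0.221
outer loop
vertex -2.698 1.839 -3.63
vertex -2.939 1.431 -4.662
vertex -3.653 1.247 -3.798
endloop
endfacet
facet normal 0.252 0.004 0.968
outer loop
vertex -1.937 1.148 -3.148
vertex -3.033 1.072 -2.862
vertex -2.421 0.129 -3.018
endloop
endfacet
facet normal -0.826 0.066 0.560
outer loop
vertex -3.033 1.072 -2.862
vertex -3.653 1.247 -3.798
vertex -3.481 0.19 -3.42
endloop
endfacet
facet normal -0.767 0.291 -0.572
outer loop
vertex -3.653 1.247 -3.798
vertex -2.939 1.431 -4.662
vertex -3.423 0.412 -4.532
endloop
endfacet
facet normal 0.348 0.369 -0.862
outer loop
vertex -2.939 1.431 -4.662
vertex -1.879 1.37 -4.26
vertex -2.327 0.488 -4.818
endloop
endfacet
facet normal 0.978 0.191 0.089
outer loop
vertex -1.879 1.37 -4.26
vertex -1.937 1.148 -3.148
vertex -1.707 0.313 -3.882
endloop
endfacet
facet normal -0.203 -0.893 0.401
outer loop
vertex -2.662 -0.279 -4.05
vertex -2.421 0.129 -3.018
vertex -3.481 0.19 -3.42
endloop
endfacet
facet normal -0.593 -0.783 -0.187
outer loop
vertex -2.662 -0.279 -4.05
vertex -3.481 0.19 -3.42
vertex -3.423 0.412 -4.532
endloop
endfacet
facet normal -0.144 -0.668 -0.730
outer loop
vertex -2.662 -0.279 -4.05
vertex -3.423 0.412 -4.532
vertex -2.327 0.488 -4.818
endloop
endfacet
facet normal 0.522 -0.706 -0.478
outer loop
vertex -2.662 -0.279 -4.05
vertex -2.327 0.488 -4.818
vertex -1.707 0.313 -3.882
endloop
endfacet
facet normal 0.485 -0.846 0.221
outer loop
vertex -2.662 -0.279 -4.05
vertex -1.707 0.313 -3.882
vertex -2.421 0.129 -3.018
endloop
endfacet
facet normal -0.348 -0.369 0.862
outer loop
vertex -3.481 0.19 -3.42
vertex -2.421 0.129 -3.018
vertex -3.033 1.072 -2.862
endloop
endfacet
facet normal -0.978 -0.191 -0.089
outer loop
vertex -3.423 0.412 -4.532
vertex -3.481 0.19 -3.42
vertex -3.653 1.247 -3.798
endloop
endfacet
facet normal -0.252 -0.004 -0.968
outer loop
vertex -2.327 0.488 -4.818
vertex -3.423 0.412 -4.532
vertex -2.939 1.431 -4.662
endloop
endfacet
facet normal 0.826 -0.066 -0.560
outer loop
vertex -1.707 0.313 -3.882
vertex -2.327 0.488 -4.818
vertex -1.879 1.37 -4.26
endloop
endfacet
facet normal 0.767 -0.291 0.572
outer loop
vertex -2.421 0.129 -3.018
vertex -1.707 0.313 -3.882
vertex -1.937 1.148 -3.148
endloop
endfacet
facet normal -0.824 -0.539 0.174
outer loop
vertex 3.354 -3.342 -2.974
vertex 2.614 -1.88 -1.955
vertex 2.896 -2.937 -3.888
endloop
endfacet
facet normal 0.384 -0.758 -0.528
outer loop
vertex 4.206 -2.08 -4.165
vertex 3.354 -3.342 -2.974
vertex 2.896 -2.937 -3.888
endloop
endfacet
facet normal -0.824 -0.539 0.175
outer loop
vertex 2.896 -2.937 -3.888
vertex 2.614 -1.88 -1.955
vertex 2.155 -1.475 -2.869
endloop
endfacet
facet normal -0.417 0.368 -0.831
outer loop
vertex 2.155 -1.475 -2.869
vertex 4.206 -2.08 -4.165
vertex 2.896 -2.937 -3.888
endloop
endfacet
facet normal 0.417 -0.368 0.831
outer loop
vertex 3.354 -3.342 -2.974
vertex 3.924 -1.023 -2.232
vertex 2.614 -1.88 -1.955
endloop
endfacet
facet normal 0.384 -0.758 -0.528
outer loop
vertex 4.665 -2.485 -3.251
vertex 3.354 -3.342 -2.974
vertex 4.206 -2.08 -4.165
endloop
endfacet
facet normal 0.416 -0.368 0.831
outer loop
vertex 4.665 -2.485 -3.251
vertex 3.924 -1.023 -2.232
vertex 3.354 -3.342 -2.974
endloop
endfacet
facet normal -0.384 0.757 0.528
outer loop
vertex 2.614 -1.88 -1.955
vertex 3.924 -1.023 -2.232
vertex 2.155 -1.475 -2.869
endloop
endfacet
facet normal -0.416 0.368 -0.831
outer loop
vertex 3.466 -0.618 -3.146
vertex 4.206 -2.08 -4.165
vertex 2.155 -1.475 -2.869
endloop
endfacet
facet normal -0.384 0.758 0.528
outer loop
vertex 2.155 -1.475 -2.869
vertex 3.924 -1.023 -2.232
vertex 3.466 -0.618 -3.146
endloop
endfacet
facet normal 0.824 0.539 -0.175
outer loop
vertex 3.466 -0.618 -3.146
vertex 4.665 -2.485 -3.251
vertex 4.206 -2.08 -4.165
endloop
endfacet
facet normal 0.824 0.539 -0.174
outer loop
vertex 3.924 -1.023 -2.232
vertex 4.665 -2.485 -3.251
vertex 3.466 -0.618 -3.146
endloop
endfacet
facet normal -0.820 0.039 0.571
outer loop
vertex -3.523 -2.255 5.097
vertex -3.762 -0.255 4.619
vertex -4.241 -2.582 4.089
endloop
endfacet
facet normal 0.116 -0.966 0.231
outer loop
vertex -2.478 -2.665 2.861
vertex -3.523 -2.255 5.097
vertex -4.241 -2.582 4.089
endloop
endfacet
facet normal -0.820 0.039 0.571
outer loop
vertex -4.241 -2.582 4.089
vertex -3.762 -0.255 4.619
vertex -4.48 -0.582 3.611
endloop
endfacet
facet normal -0.561 -0.255 -0.788
outer loop
vertex -4.48 -0.582 3.611
vertex -2.478 -2.665 2.861
vertex -4.241 -2.582 4.089
endloop
endfacet
facet normal 0.561 0.255 0.788
outer loop
vertex -3.523 -2.255 5.097
vertex -1.999 -0.338 3.391
vertex -3.762 -0.255 4.619
endloop
endfacet
facet normal 0.116 -0.966 0.231
outer loop
vertex -1.76 -2.338 3.869
vertex -3.523 -2.255 5.097
vertex -2.478 -2.665 2.861
endloop
endfacet
facet normal 0.561 0.255 0.788
outer loop
vertex -1.76 -2.338 3.869
vertex -1.999 -0.338 3.391
vertex -3.523 -2.255 5.097
endloop
endfacet
facet normal -0.116 0.966 -0.231
outer loop
vertex -3.762 -0.255 4.619
vertex -1.999 -0.338 3.391
vertex -4.48 -0.582 3.611
endloop
endfacet
facet normal -0.561 -0.255 -0.788
outer loop
vertex -2.717 -0.665 2.383
vertex -2.478 -2.665 2.861
vertex -4.48 -0.582 3.611
endloop
endfacet
facet normal -0.116 0.966 -0.231
outer loop
vertex -4.48 -0.582 3.611
vertex -1.999 -0.338 3.391
vertex -2.717 -0.665 2.383
endloop
endfacet
facet normal 0.820 -0.039 -0.571
outer loop
vertex -2.717 -0.665 2.383
vertex -1.76 -2.338 3.869
vertex -2.478 -2.665 2.861
endloop
endfacet
facet normal 0.820 -0.039 -0.571
outer loop
vertex -1.999 -0.338 3.391
vertex -1.76 -2.338 3.869
vertex -2.717 -0.665 2.383
endloop
endfacet

endsolid
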